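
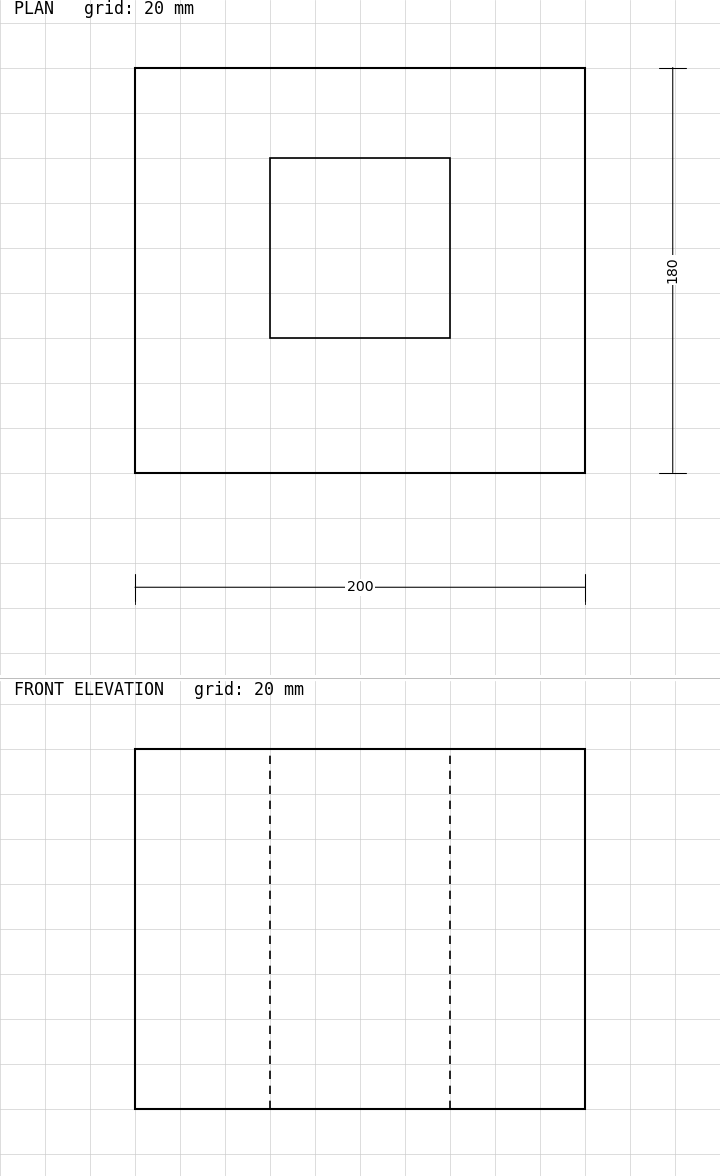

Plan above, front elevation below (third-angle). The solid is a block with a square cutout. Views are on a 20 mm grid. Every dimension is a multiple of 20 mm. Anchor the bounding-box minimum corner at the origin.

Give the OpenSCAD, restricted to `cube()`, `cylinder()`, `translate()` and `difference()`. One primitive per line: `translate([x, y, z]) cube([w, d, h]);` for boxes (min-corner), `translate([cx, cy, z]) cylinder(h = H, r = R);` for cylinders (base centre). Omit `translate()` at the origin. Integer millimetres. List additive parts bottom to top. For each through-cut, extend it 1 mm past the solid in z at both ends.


difference() {
  cube([200, 180, 160]);
  translate([60, 60, -1]) cube([80, 80, 162]);
}


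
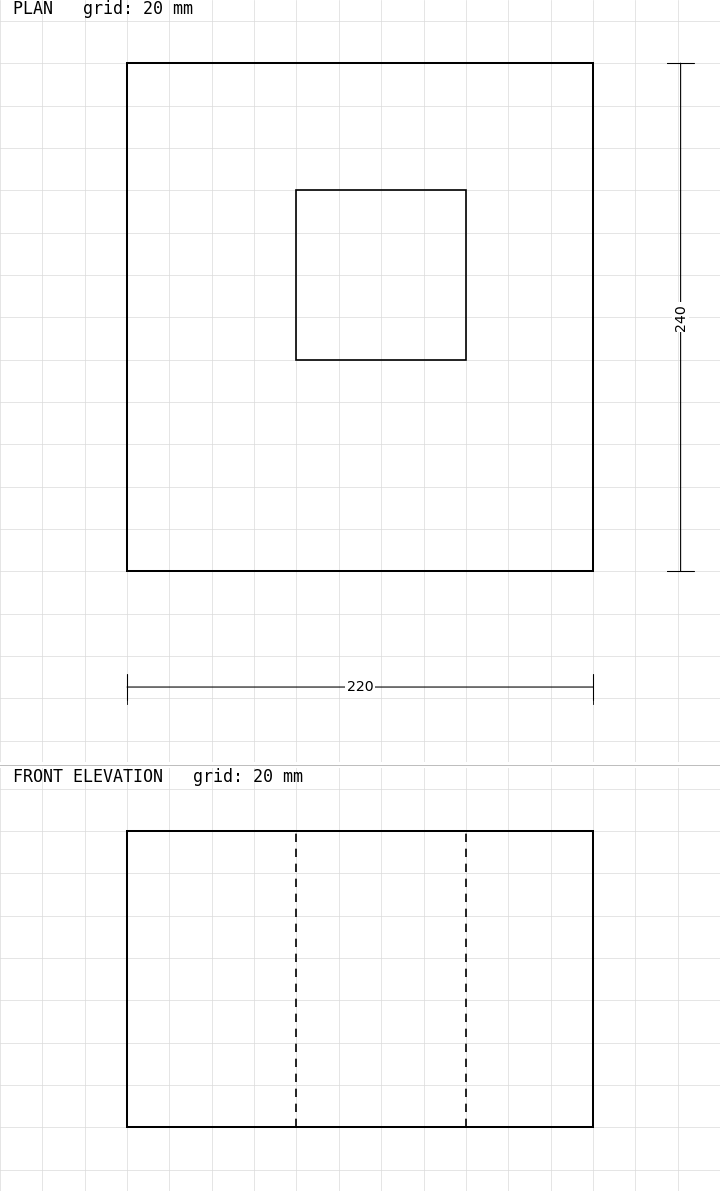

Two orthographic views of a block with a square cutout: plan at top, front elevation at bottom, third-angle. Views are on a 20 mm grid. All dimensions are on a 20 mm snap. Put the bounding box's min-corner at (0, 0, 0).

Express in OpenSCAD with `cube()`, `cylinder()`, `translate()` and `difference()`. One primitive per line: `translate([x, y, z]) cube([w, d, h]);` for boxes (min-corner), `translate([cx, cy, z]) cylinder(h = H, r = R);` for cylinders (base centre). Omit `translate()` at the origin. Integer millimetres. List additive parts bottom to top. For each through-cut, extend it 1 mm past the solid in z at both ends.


difference() {
  cube([220, 240, 140]);
  translate([80, 100, -1]) cube([80, 80, 142]);
}


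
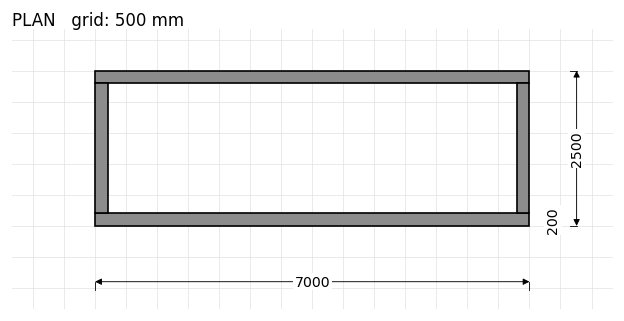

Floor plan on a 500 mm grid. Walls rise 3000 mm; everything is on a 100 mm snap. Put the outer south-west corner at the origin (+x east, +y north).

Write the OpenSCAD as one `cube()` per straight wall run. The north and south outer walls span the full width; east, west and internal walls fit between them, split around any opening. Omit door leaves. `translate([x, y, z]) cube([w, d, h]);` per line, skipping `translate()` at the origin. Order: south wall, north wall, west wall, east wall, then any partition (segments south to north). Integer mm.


cube([7000, 200, 3000]);
translate([0, 2300, 0]) cube([7000, 200, 3000]);
translate([0, 200, 0]) cube([200, 2100, 3000]);
translate([6800, 200, 0]) cube([200, 2100, 3000]);


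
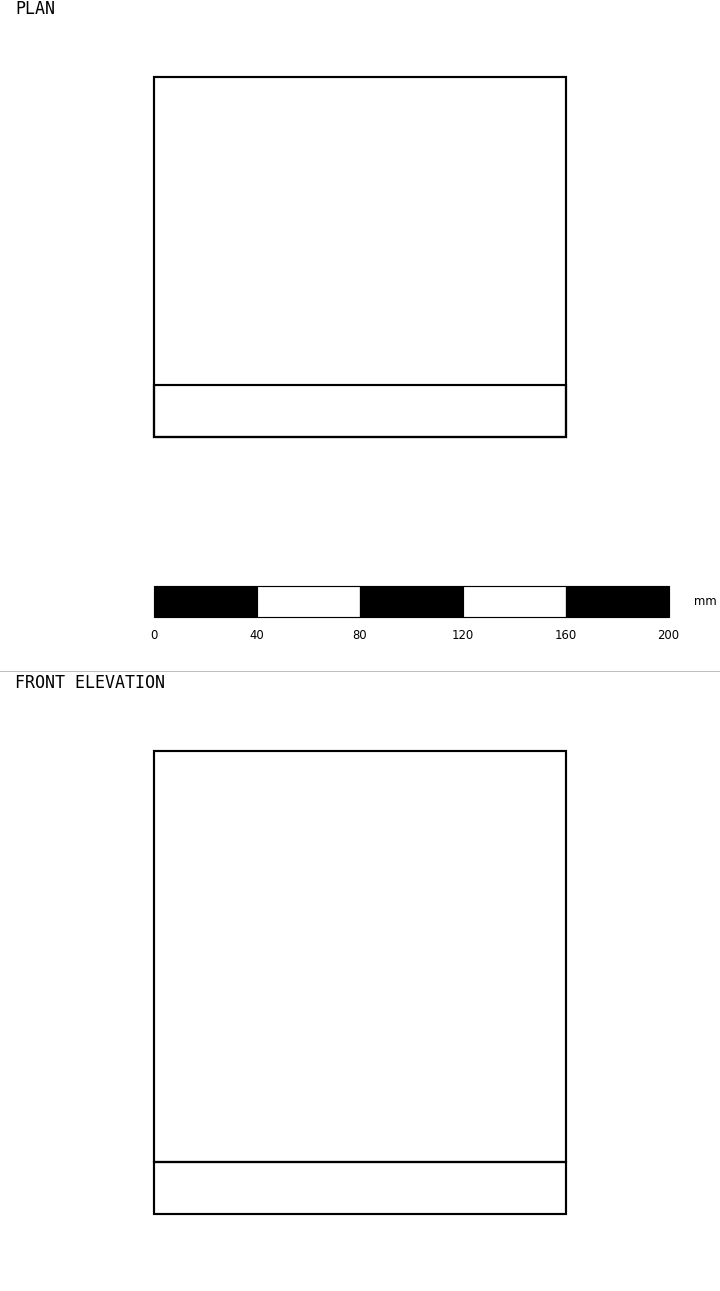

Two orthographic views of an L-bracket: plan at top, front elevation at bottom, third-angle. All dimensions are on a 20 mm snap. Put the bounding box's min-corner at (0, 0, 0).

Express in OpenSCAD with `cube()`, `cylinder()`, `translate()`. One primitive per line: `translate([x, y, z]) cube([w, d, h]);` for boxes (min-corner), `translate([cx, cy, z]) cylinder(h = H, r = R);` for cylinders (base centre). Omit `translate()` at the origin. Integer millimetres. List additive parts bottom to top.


cube([160, 140, 20]);
translate([0, 0, 20]) cube([160, 20, 160]);


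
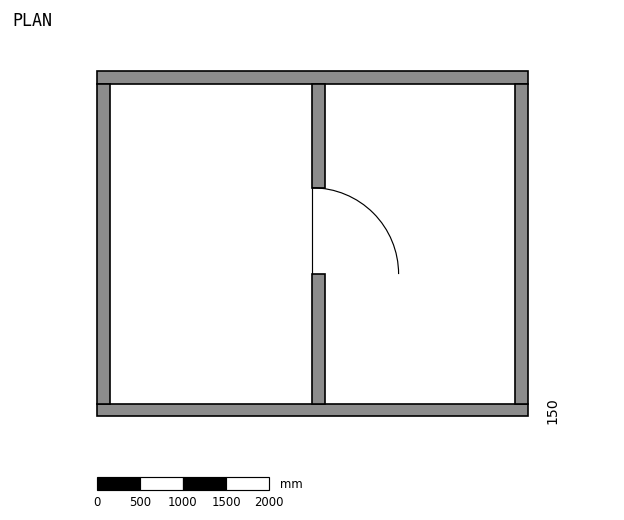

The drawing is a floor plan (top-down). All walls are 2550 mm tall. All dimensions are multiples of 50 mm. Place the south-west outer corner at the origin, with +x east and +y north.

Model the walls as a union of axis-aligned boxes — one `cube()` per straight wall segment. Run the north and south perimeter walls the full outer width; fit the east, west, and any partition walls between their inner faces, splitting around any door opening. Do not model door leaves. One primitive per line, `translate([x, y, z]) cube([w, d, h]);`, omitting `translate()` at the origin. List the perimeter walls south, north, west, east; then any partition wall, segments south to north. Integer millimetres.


cube([5000, 150, 2550]);
translate([0, 3850, 0]) cube([5000, 150, 2550]);
translate([0, 150, 0]) cube([150, 3700, 2550]);
translate([4850, 150, 0]) cube([150, 3700, 2550]);
translate([2500, 150, 0]) cube([150, 1500, 2550]);
translate([2500, 2650, 0]) cube([150, 1200, 2550]);


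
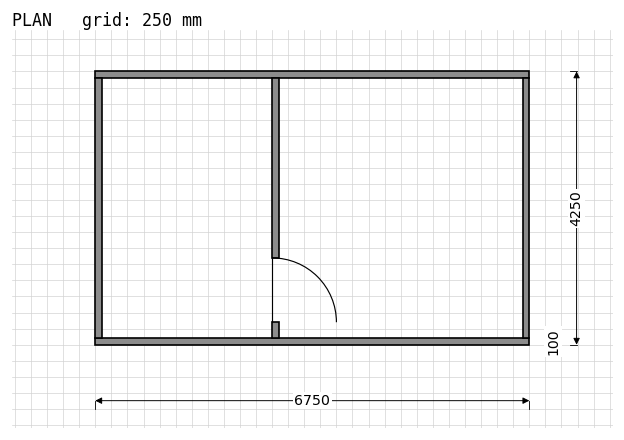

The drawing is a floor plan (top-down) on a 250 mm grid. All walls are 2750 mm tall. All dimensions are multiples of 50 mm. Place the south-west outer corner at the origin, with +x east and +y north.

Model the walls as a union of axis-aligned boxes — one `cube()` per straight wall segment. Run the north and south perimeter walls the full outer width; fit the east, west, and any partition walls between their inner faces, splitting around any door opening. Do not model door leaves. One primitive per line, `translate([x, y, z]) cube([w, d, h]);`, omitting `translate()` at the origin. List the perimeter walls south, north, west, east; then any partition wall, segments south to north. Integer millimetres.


cube([6750, 100, 2750]);
translate([0, 4150, 0]) cube([6750, 100, 2750]);
translate([0, 100, 0]) cube([100, 4050, 2750]);
translate([6650, 100, 0]) cube([100, 4050, 2750]);
translate([2750, 100, 0]) cube([100, 250, 2750]);
translate([2750, 1350, 0]) cube([100, 2800, 2750]);


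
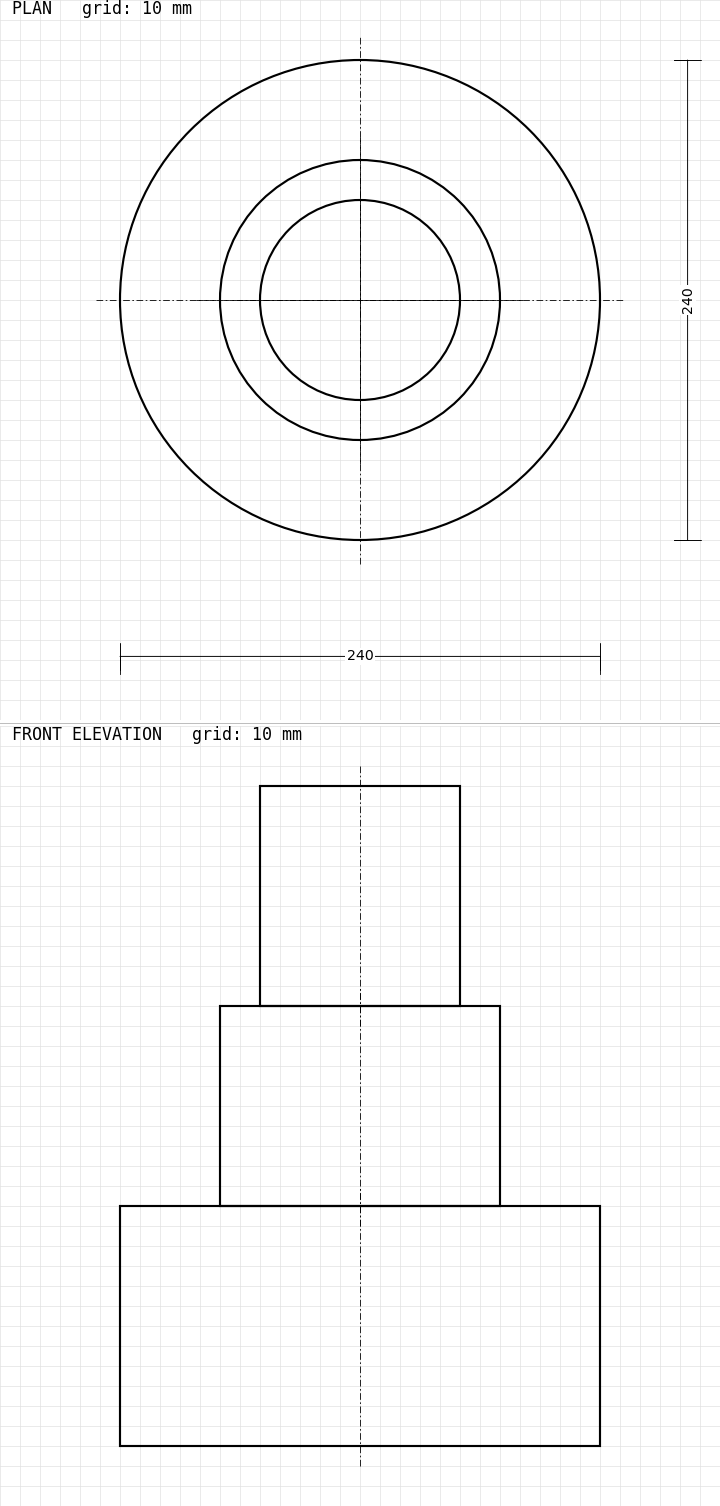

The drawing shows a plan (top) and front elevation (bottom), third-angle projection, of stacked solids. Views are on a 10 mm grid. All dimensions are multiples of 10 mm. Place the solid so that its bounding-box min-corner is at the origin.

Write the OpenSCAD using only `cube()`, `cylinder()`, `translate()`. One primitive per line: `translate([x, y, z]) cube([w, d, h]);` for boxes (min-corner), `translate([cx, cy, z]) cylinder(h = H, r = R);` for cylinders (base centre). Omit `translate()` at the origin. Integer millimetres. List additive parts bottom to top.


translate([120, 120, 0]) cylinder(h = 120, r = 120);
translate([120, 120, 120]) cylinder(h = 100, r = 70);
translate([120, 120, 220]) cylinder(h = 110, r = 50);


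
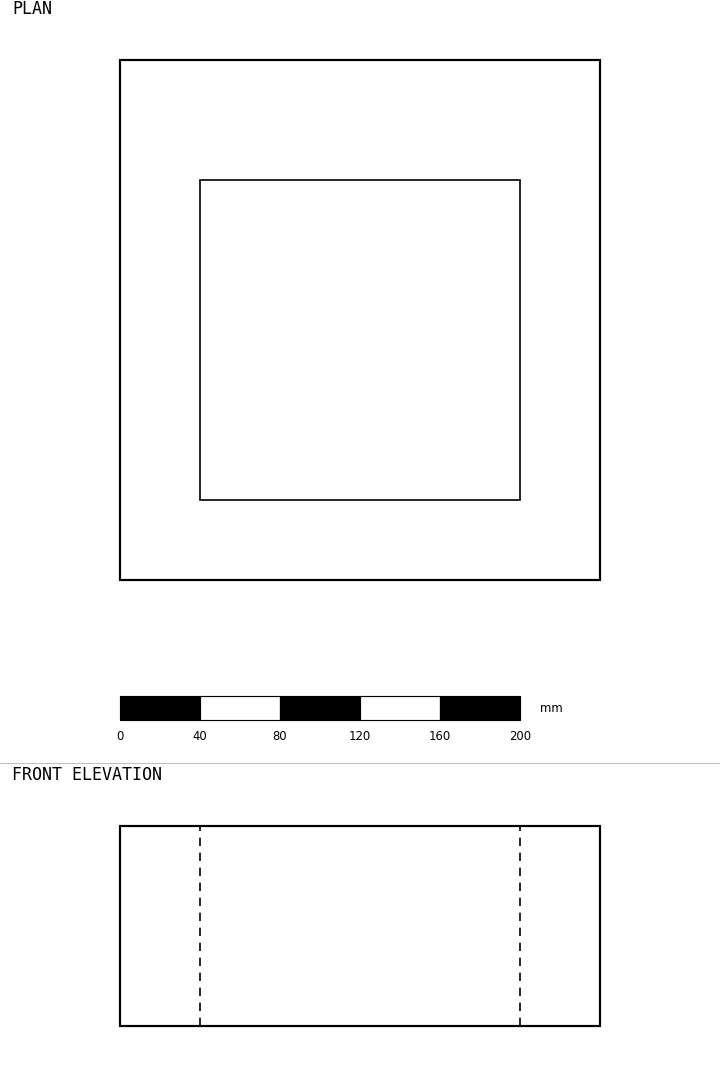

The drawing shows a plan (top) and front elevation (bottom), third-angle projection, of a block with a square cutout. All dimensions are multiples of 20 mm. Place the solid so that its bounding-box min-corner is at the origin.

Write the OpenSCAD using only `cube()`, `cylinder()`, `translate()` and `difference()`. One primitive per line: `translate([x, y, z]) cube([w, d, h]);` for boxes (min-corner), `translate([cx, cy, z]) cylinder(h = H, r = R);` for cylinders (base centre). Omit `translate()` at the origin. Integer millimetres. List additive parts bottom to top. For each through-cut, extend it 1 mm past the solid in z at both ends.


difference() {
  cube([240, 260, 100]);
  translate([40, 40, -1]) cube([160, 160, 102]);
}


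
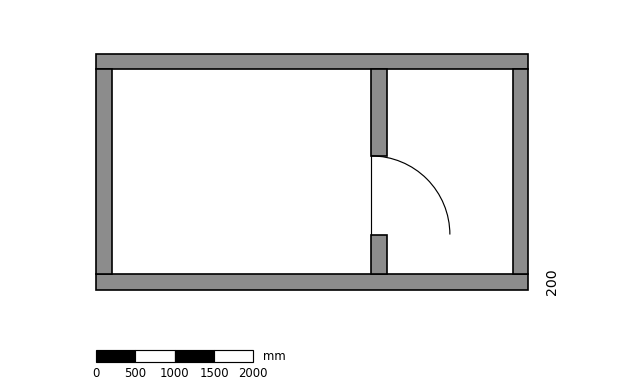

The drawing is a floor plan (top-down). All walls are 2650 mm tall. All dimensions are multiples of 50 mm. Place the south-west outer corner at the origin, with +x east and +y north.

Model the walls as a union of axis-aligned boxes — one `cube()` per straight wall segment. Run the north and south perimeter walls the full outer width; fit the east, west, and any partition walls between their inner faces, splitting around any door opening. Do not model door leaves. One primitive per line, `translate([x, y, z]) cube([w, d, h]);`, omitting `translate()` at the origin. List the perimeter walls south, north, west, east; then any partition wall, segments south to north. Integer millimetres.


cube([5500, 200, 2650]);
translate([0, 2800, 0]) cube([5500, 200, 2650]);
translate([0, 200, 0]) cube([200, 2600, 2650]);
translate([5300, 200, 0]) cube([200, 2600, 2650]);
translate([3500, 200, 0]) cube([200, 500, 2650]);
translate([3500, 1700, 0]) cube([200, 1100, 2650]);


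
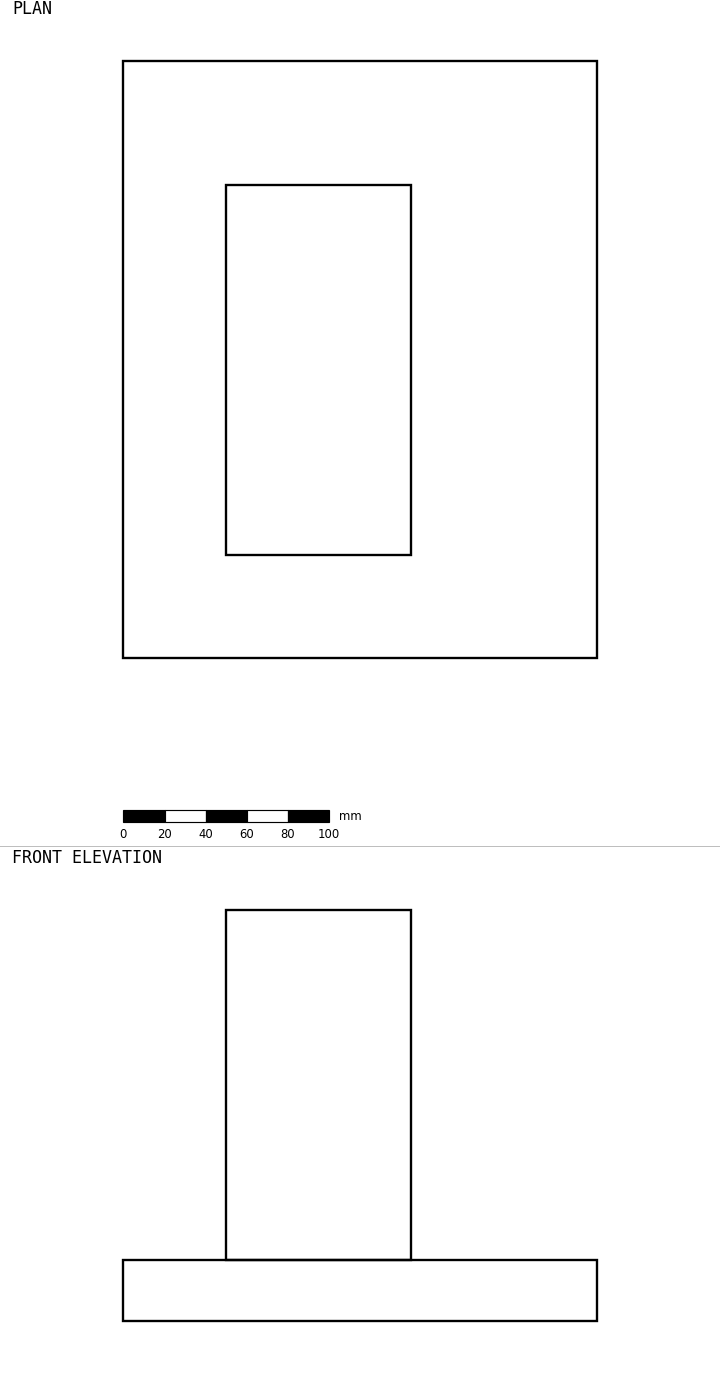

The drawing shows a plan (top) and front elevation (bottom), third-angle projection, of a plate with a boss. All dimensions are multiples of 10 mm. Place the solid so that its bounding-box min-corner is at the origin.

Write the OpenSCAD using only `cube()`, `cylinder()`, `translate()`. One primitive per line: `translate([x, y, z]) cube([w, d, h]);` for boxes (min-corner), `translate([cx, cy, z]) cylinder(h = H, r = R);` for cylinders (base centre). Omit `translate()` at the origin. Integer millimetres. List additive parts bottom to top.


cube([230, 290, 30]);
translate([50, 50, 30]) cube([90, 180, 170]);


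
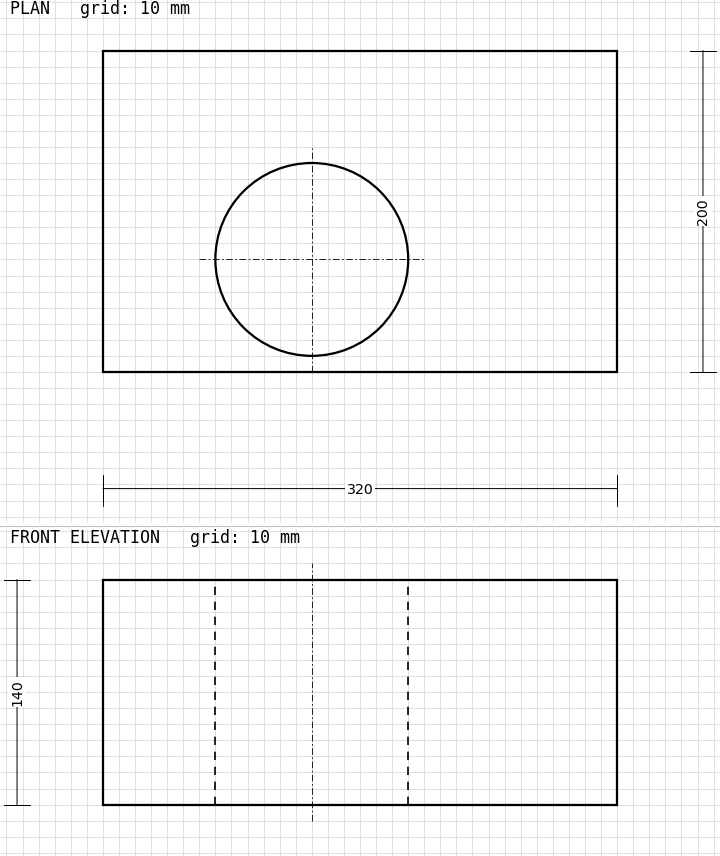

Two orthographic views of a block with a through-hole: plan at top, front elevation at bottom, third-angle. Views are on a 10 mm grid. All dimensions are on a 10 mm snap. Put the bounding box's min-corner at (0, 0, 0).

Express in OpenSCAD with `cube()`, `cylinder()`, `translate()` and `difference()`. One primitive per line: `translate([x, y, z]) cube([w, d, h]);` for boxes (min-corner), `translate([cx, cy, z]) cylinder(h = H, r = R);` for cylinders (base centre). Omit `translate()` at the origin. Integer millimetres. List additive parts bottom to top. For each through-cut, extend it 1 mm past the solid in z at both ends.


difference() {
  cube([320, 200, 140]);
  translate([130, 70, -1]) cylinder(h = 142, r = 60);
}


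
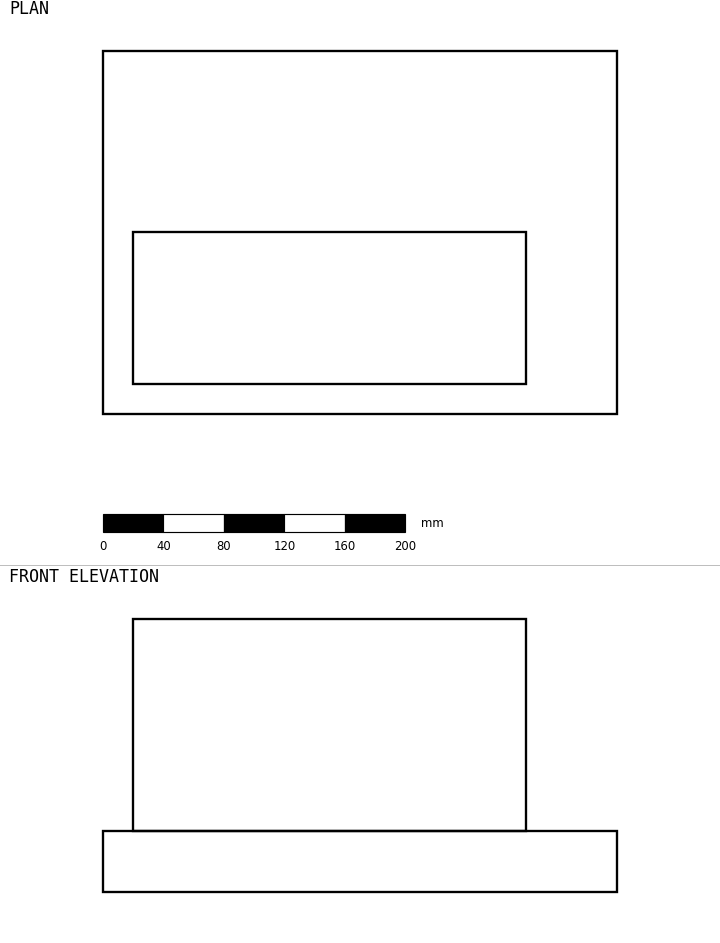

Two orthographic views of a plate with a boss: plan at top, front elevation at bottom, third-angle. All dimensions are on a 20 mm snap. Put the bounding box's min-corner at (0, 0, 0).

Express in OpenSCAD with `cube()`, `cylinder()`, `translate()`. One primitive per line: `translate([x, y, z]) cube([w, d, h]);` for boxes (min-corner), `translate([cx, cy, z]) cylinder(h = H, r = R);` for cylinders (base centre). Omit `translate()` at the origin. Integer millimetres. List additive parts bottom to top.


cube([340, 240, 40]);
translate([20, 20, 40]) cube([260, 100, 140]);


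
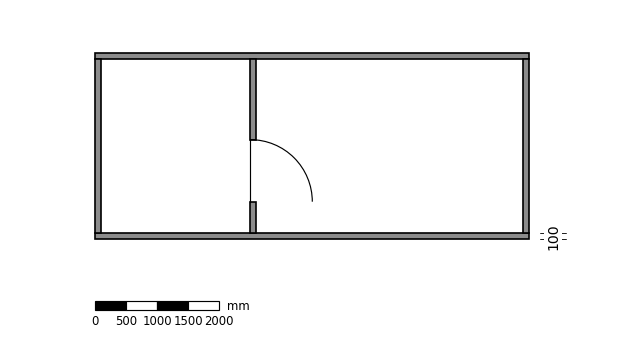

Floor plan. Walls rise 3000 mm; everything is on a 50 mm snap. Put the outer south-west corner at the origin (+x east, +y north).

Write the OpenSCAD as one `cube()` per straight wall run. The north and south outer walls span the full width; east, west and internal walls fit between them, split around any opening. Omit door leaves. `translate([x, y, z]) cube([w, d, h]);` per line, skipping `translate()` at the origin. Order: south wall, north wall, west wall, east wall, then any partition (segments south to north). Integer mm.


cube([7000, 100, 3000]);
translate([0, 2900, 0]) cube([7000, 100, 3000]);
translate([0, 100, 0]) cube([100, 2800, 3000]);
translate([6900, 100, 0]) cube([100, 2800, 3000]);
translate([2500, 100, 0]) cube([100, 500, 3000]);
translate([2500, 1600, 0]) cube([100, 1300, 3000]);


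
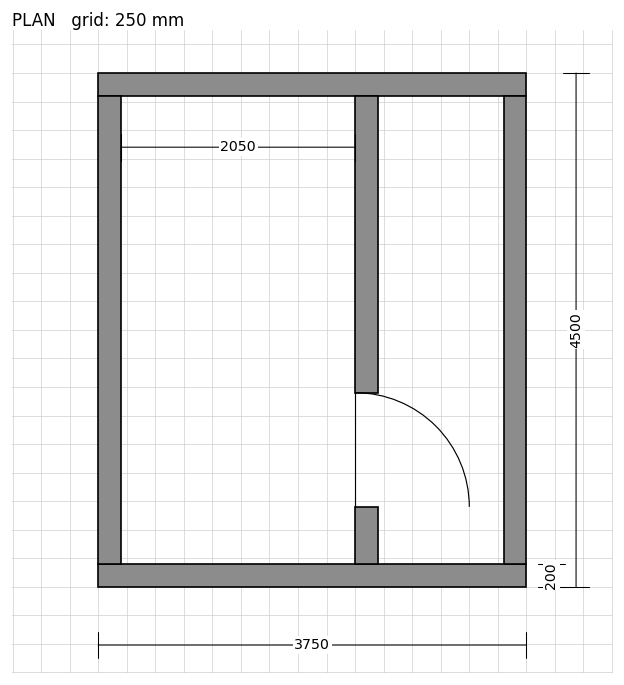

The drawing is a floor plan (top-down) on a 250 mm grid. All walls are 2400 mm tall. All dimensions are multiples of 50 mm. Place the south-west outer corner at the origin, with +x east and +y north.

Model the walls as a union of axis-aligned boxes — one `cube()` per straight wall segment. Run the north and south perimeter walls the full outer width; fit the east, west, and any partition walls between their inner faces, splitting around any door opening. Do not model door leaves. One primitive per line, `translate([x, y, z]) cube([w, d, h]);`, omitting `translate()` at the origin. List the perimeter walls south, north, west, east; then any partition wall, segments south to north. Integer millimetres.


cube([3750, 200, 2400]);
translate([0, 4300, 0]) cube([3750, 200, 2400]);
translate([0, 200, 0]) cube([200, 4100, 2400]);
translate([3550, 200, 0]) cube([200, 4100, 2400]);
translate([2250, 200, 0]) cube([200, 500, 2400]);
translate([2250, 1700, 0]) cube([200, 2600, 2400]);


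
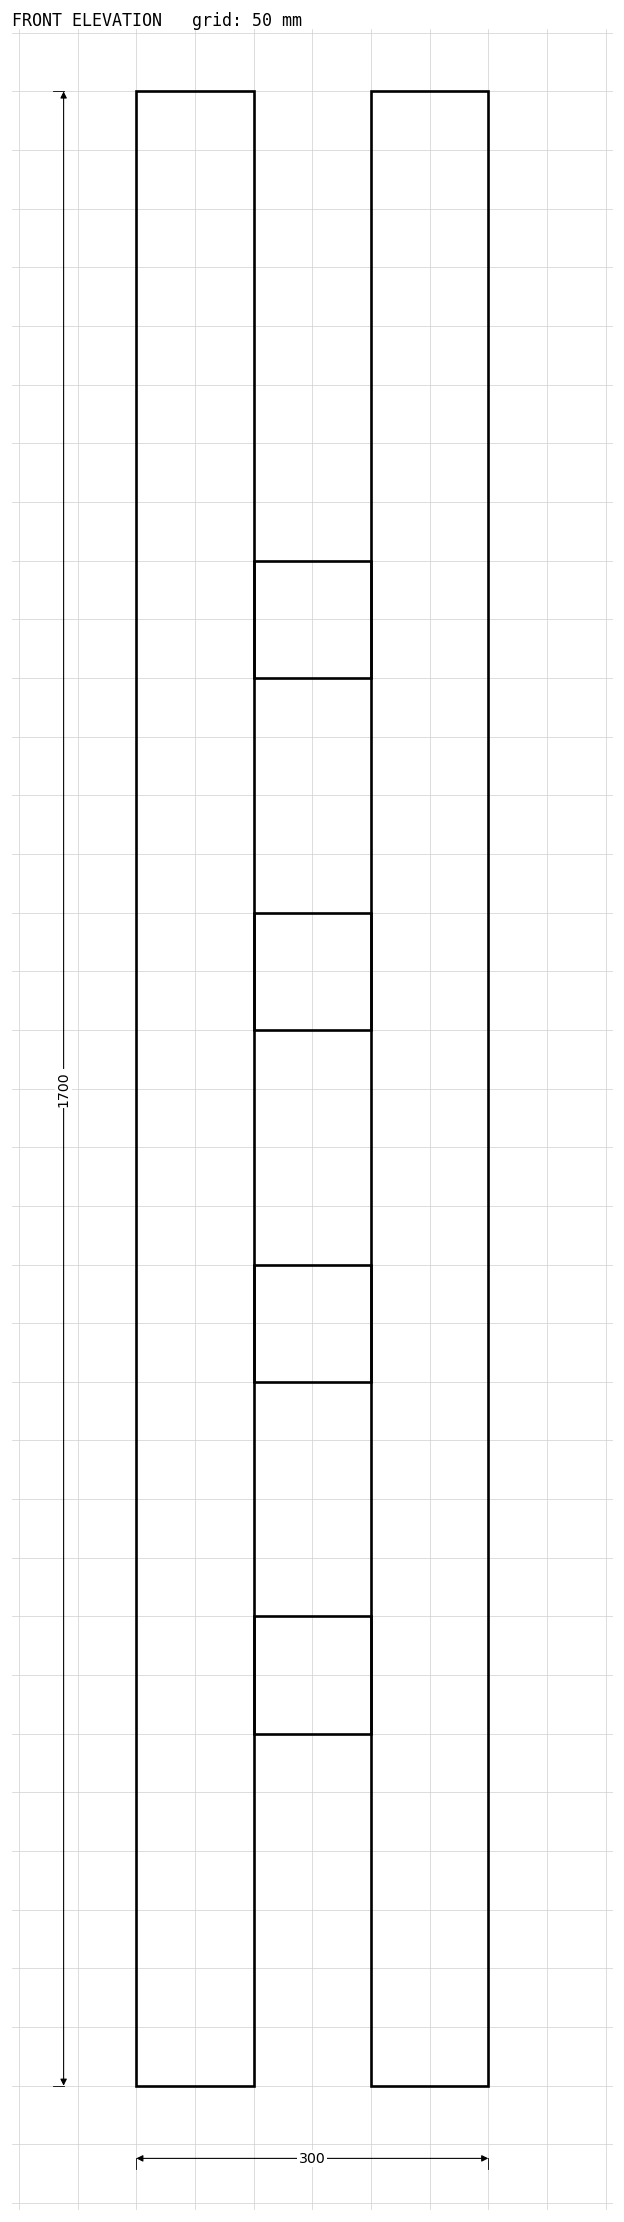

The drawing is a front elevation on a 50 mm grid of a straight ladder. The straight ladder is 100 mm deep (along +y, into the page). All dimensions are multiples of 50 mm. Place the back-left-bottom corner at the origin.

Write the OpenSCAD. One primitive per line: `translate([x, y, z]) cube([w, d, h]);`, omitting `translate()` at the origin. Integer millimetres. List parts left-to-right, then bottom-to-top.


cube([100, 100, 1700]);
translate([100, 0, 300]) cube([100, 100, 100]);
translate([100, 0, 600]) cube([100, 100, 100]);
translate([100, 0, 900]) cube([100, 100, 100]);
translate([100, 0, 1200]) cube([100, 100, 100]);
translate([200, 0, 0]) cube([100, 100, 1700]);


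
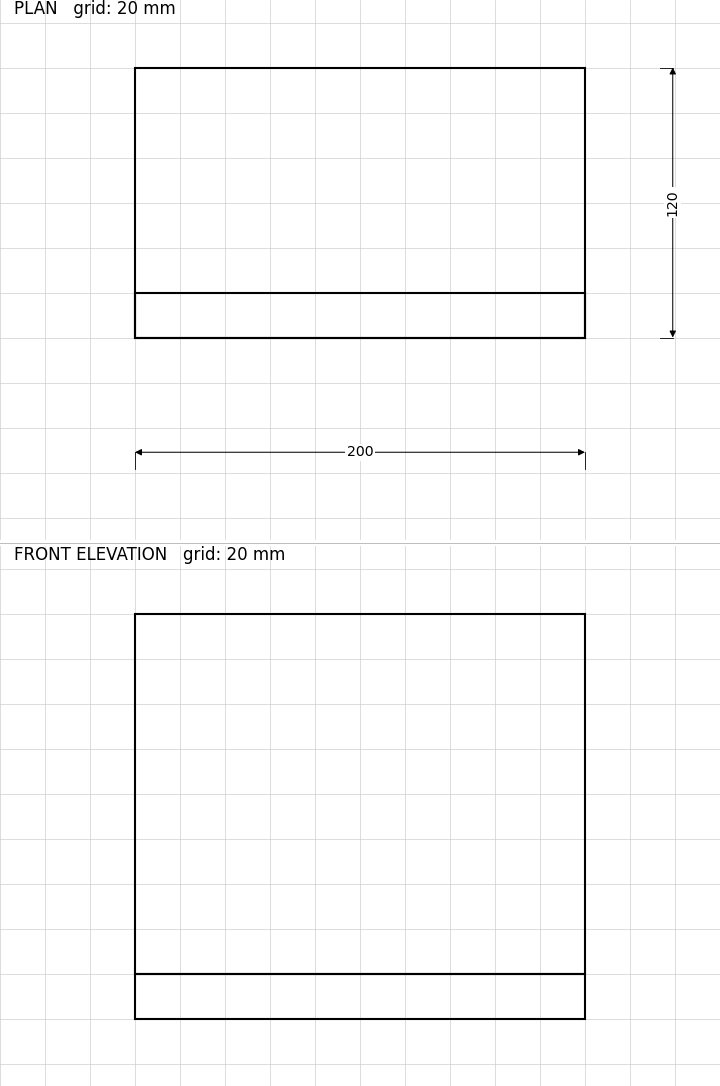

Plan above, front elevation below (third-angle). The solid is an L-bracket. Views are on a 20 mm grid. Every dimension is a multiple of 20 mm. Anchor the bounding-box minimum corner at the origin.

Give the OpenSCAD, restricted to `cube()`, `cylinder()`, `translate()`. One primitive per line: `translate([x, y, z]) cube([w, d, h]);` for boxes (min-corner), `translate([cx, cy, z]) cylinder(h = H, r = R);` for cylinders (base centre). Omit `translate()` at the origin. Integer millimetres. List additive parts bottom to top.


cube([200, 120, 20]);
translate([0, 0, 20]) cube([200, 20, 160]);


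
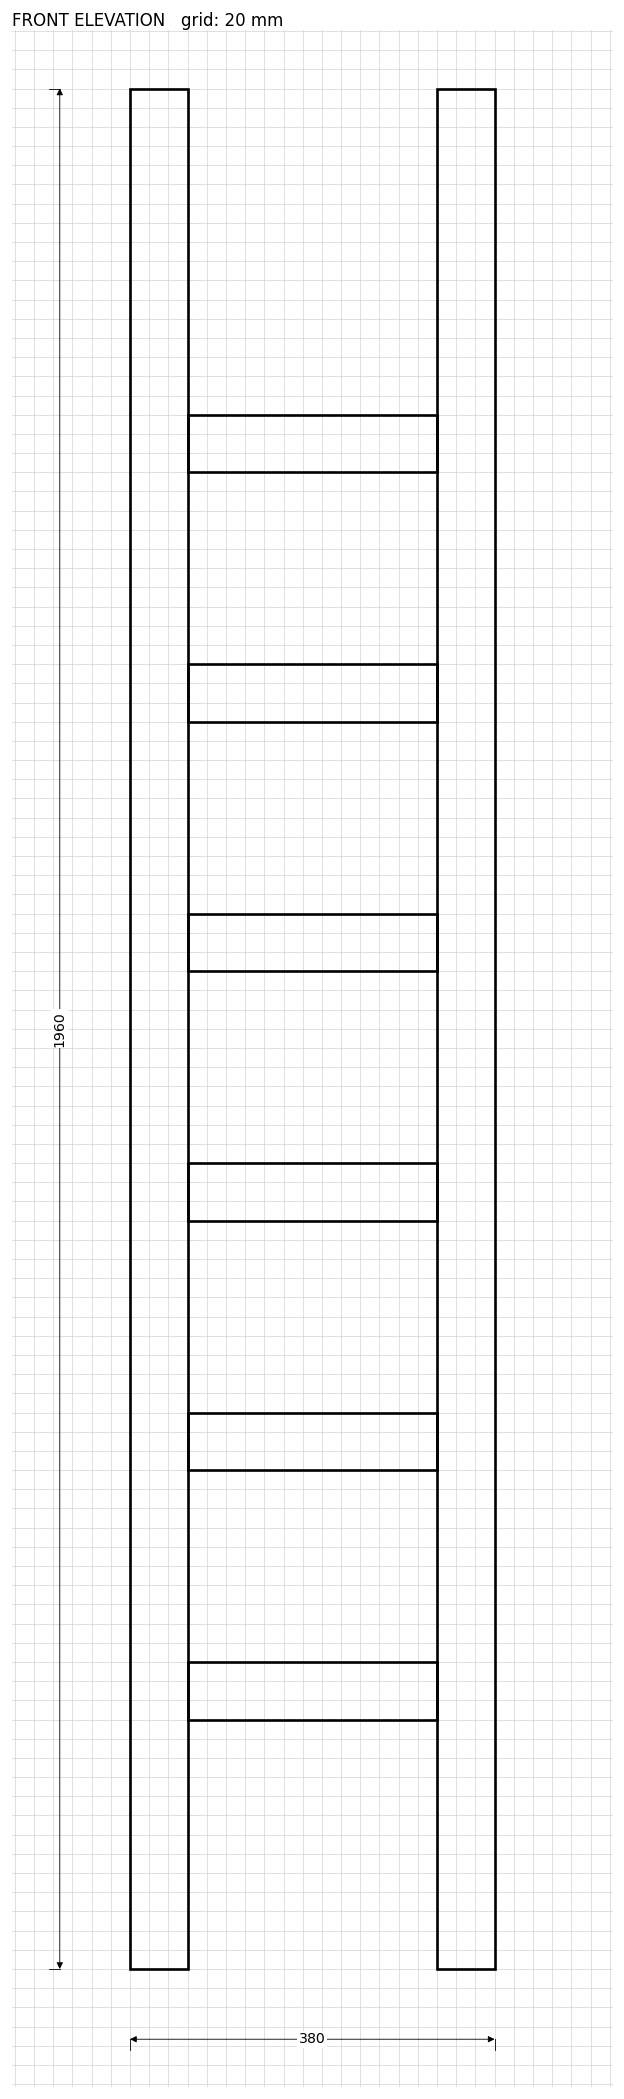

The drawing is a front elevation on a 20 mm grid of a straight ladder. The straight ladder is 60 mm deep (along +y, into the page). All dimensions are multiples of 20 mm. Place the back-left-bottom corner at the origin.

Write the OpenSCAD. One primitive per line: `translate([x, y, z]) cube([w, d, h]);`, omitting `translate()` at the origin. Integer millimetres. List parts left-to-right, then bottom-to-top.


cube([60, 60, 1960]);
translate([60, 0, 260]) cube([260, 60, 60]);
translate([60, 0, 520]) cube([260, 60, 60]);
translate([60, 0, 780]) cube([260, 60, 60]);
translate([60, 0, 1040]) cube([260, 60, 60]);
translate([60, 0, 1300]) cube([260, 60, 60]);
translate([60, 0, 1560]) cube([260, 60, 60]);
translate([320, 0, 0]) cube([60, 60, 1960]);


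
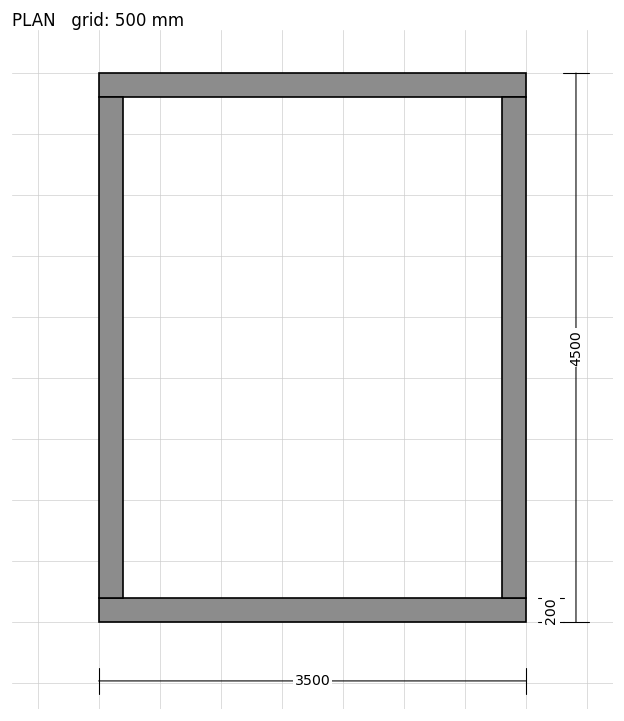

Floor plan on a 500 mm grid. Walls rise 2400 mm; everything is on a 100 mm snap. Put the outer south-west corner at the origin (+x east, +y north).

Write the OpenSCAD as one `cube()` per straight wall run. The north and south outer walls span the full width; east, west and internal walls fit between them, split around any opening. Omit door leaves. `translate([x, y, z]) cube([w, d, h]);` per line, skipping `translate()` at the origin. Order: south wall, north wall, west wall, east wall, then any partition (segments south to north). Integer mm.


cube([3500, 200, 2400]);
translate([0, 4300, 0]) cube([3500, 200, 2400]);
translate([0, 200, 0]) cube([200, 4100, 2400]);
translate([3300, 200, 0]) cube([200, 4100, 2400]);


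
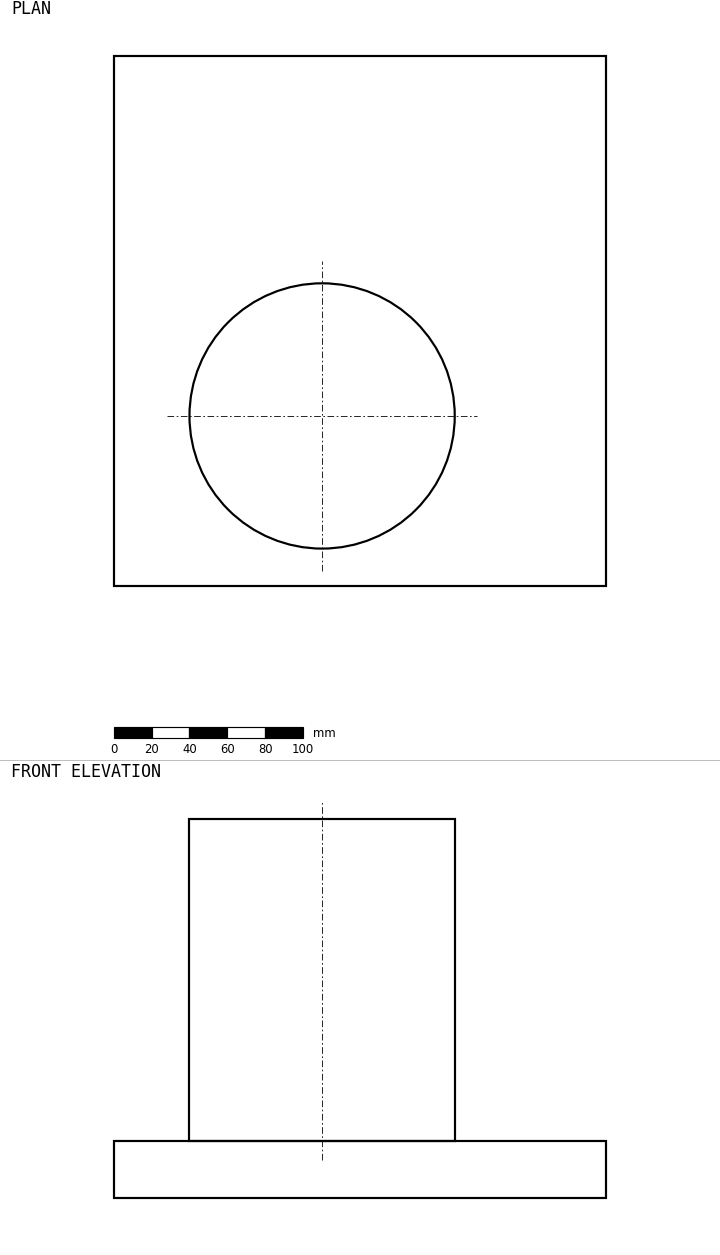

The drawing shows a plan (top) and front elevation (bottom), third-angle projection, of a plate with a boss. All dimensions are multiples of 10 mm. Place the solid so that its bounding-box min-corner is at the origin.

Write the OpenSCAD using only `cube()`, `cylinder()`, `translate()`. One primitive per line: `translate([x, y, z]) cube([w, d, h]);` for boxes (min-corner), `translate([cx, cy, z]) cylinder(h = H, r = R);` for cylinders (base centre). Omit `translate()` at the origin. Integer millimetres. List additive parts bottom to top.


cube([260, 280, 30]);
translate([110, 90, 30]) cylinder(h = 170, r = 70);


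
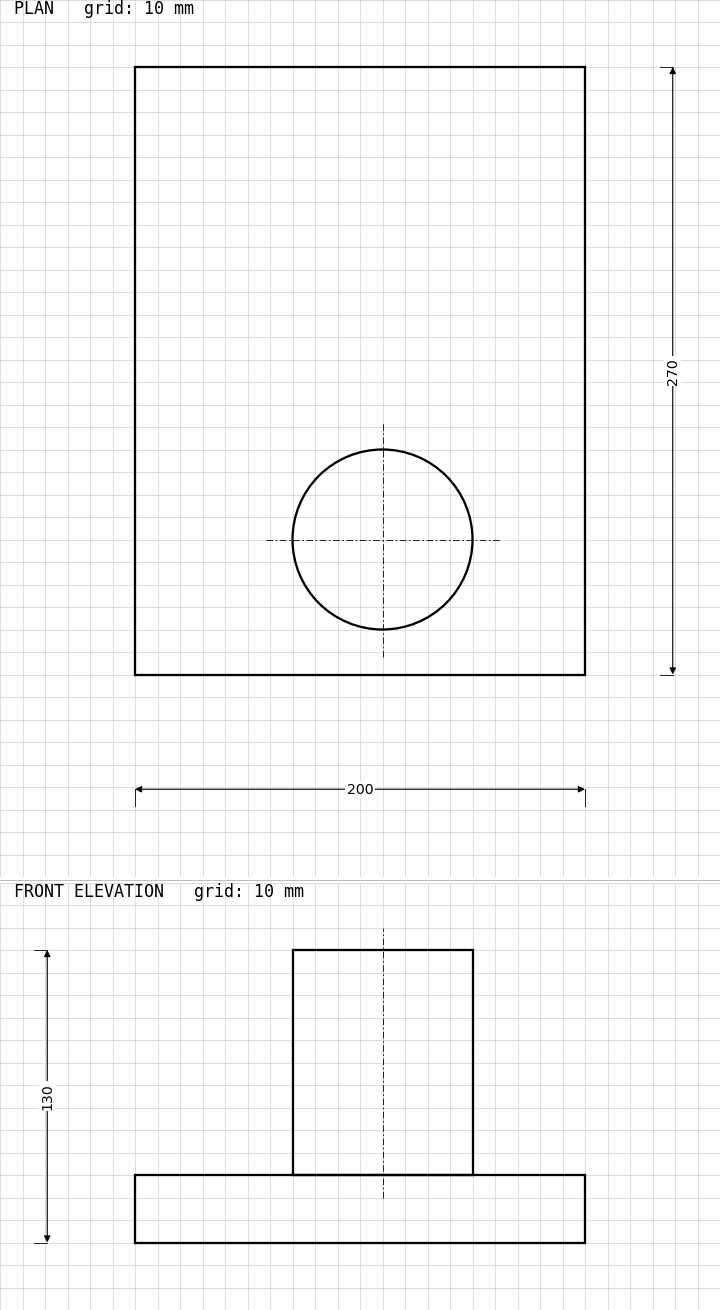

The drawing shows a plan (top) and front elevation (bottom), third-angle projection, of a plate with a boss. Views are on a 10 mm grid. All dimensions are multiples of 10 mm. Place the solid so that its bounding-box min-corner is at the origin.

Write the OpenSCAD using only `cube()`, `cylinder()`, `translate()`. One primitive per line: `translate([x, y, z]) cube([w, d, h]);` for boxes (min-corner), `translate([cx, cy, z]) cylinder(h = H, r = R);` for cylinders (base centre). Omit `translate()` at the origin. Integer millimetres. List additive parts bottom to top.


cube([200, 270, 30]);
translate([110, 60, 30]) cylinder(h = 100, r = 40);


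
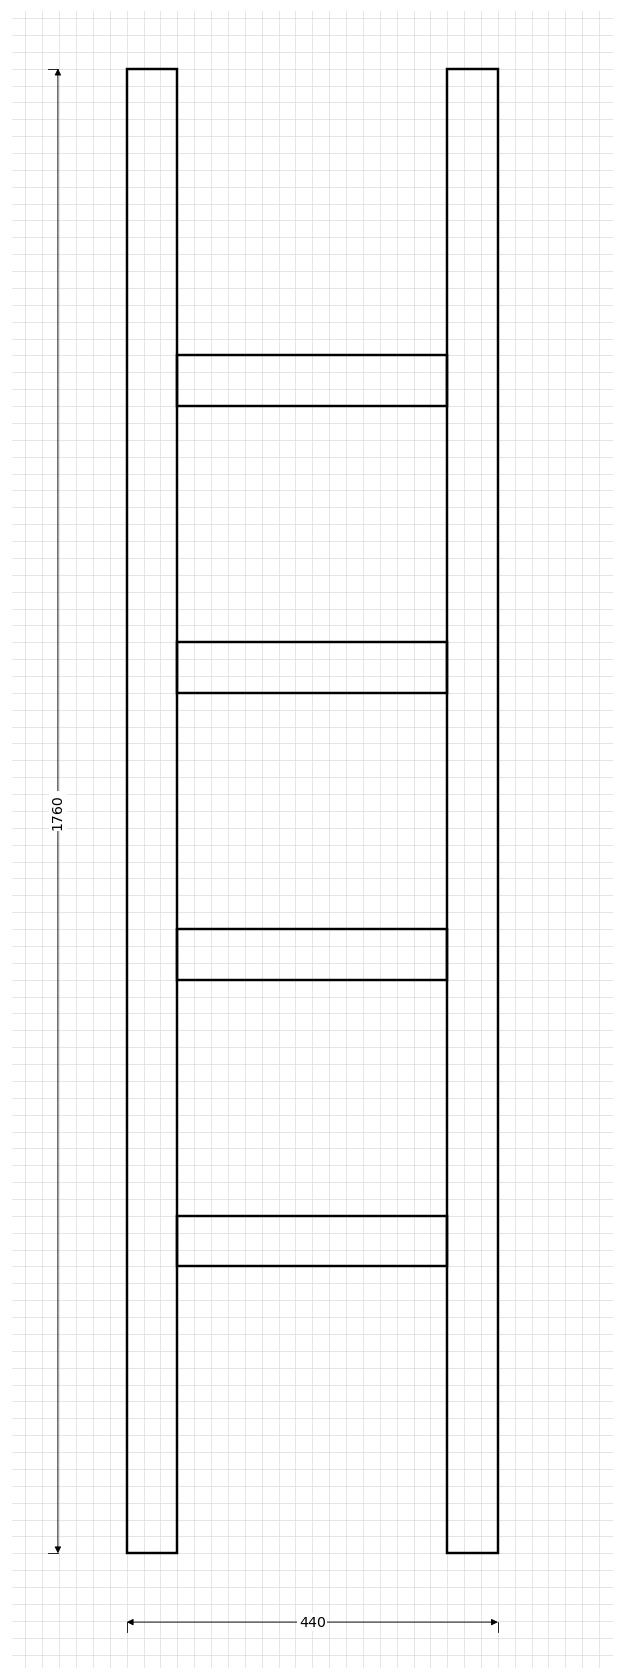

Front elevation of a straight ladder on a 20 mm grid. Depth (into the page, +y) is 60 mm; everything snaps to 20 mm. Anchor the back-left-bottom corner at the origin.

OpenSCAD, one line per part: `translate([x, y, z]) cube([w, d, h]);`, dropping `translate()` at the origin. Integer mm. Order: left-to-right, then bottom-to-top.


cube([60, 60, 1760]);
translate([60, 0, 340]) cube([320, 60, 60]);
translate([60, 0, 680]) cube([320, 60, 60]);
translate([60, 0, 1020]) cube([320, 60, 60]);
translate([60, 0, 1360]) cube([320, 60, 60]);
translate([380, 0, 0]) cube([60, 60, 1760]);


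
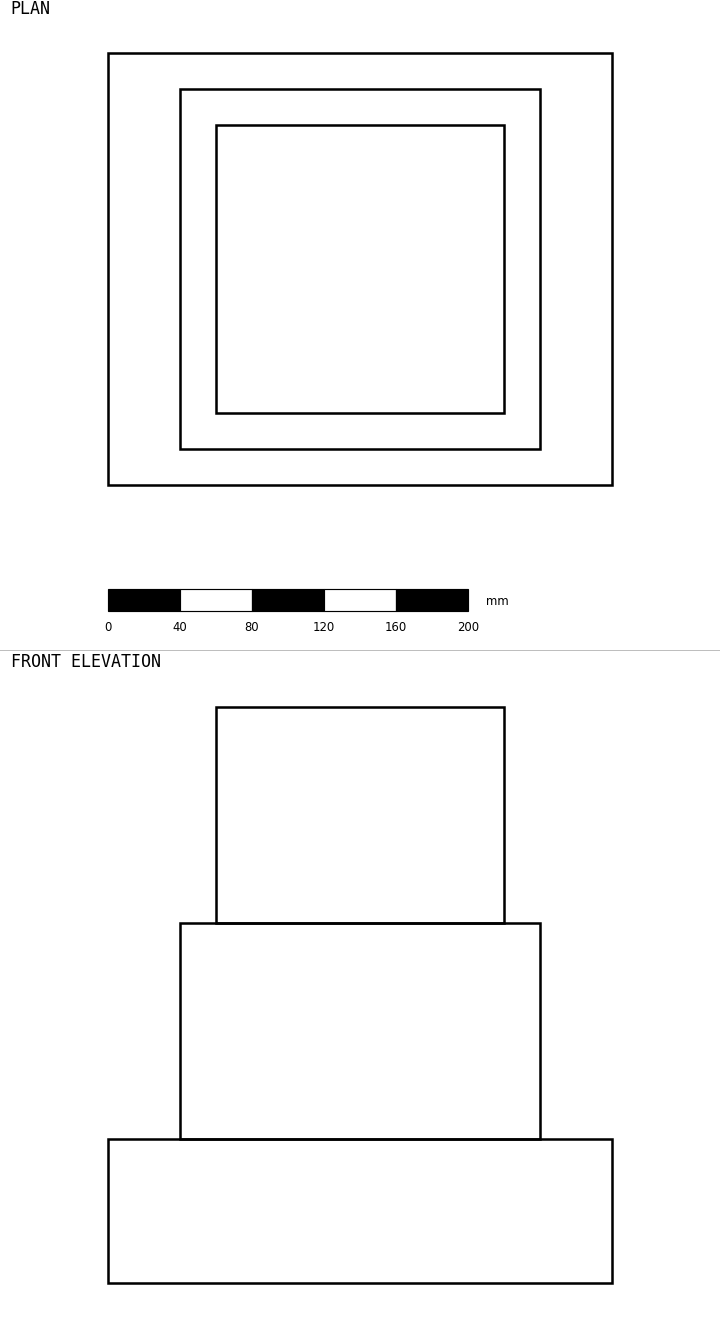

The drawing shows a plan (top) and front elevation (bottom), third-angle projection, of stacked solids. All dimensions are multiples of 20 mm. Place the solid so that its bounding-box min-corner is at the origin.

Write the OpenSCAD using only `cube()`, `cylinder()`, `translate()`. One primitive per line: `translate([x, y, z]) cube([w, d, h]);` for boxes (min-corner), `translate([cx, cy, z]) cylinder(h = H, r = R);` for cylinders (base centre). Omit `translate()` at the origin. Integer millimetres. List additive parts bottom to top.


cube([280, 240, 80]);
translate([40, 20, 80]) cube([200, 200, 120]);
translate([60, 40, 200]) cube([160, 160, 120]);


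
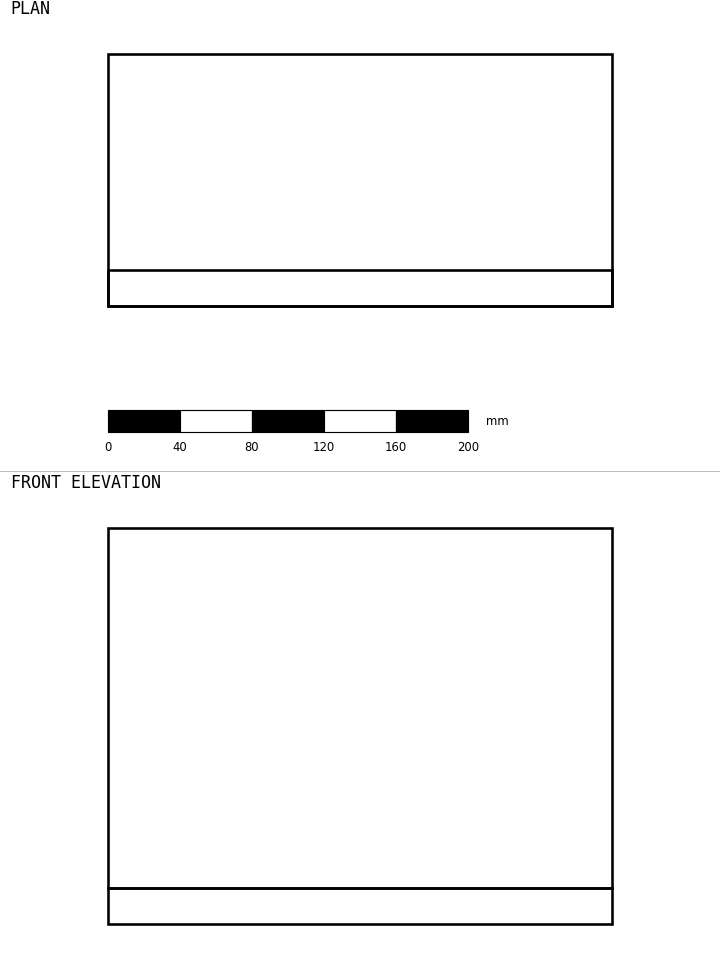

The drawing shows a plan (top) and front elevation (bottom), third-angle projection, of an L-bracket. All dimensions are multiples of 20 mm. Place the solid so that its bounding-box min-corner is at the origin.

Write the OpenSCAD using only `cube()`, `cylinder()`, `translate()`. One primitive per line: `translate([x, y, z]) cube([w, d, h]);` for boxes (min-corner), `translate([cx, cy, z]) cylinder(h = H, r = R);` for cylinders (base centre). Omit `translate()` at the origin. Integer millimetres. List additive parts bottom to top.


cube([280, 140, 20]);
translate([0, 0, 20]) cube([280, 20, 200]);


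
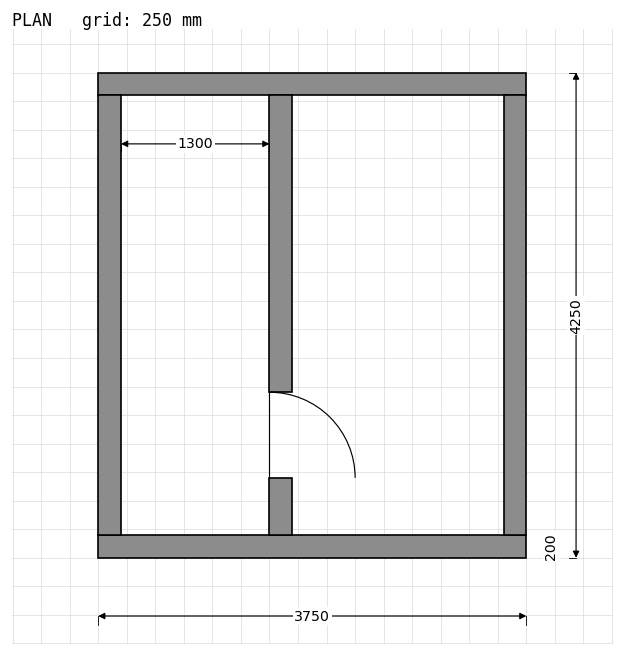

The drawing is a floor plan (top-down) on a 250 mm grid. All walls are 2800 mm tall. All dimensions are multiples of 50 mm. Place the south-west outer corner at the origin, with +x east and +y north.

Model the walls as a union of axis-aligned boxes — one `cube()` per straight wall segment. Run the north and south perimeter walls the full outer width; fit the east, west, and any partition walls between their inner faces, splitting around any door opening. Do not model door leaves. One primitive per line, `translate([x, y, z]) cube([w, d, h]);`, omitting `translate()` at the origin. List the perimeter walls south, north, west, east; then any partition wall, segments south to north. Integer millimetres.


cube([3750, 200, 2800]);
translate([0, 4050, 0]) cube([3750, 200, 2800]);
translate([0, 200, 0]) cube([200, 3850, 2800]);
translate([3550, 200, 0]) cube([200, 3850, 2800]);
translate([1500, 200, 0]) cube([200, 500, 2800]);
translate([1500, 1450, 0]) cube([200, 2600, 2800]);


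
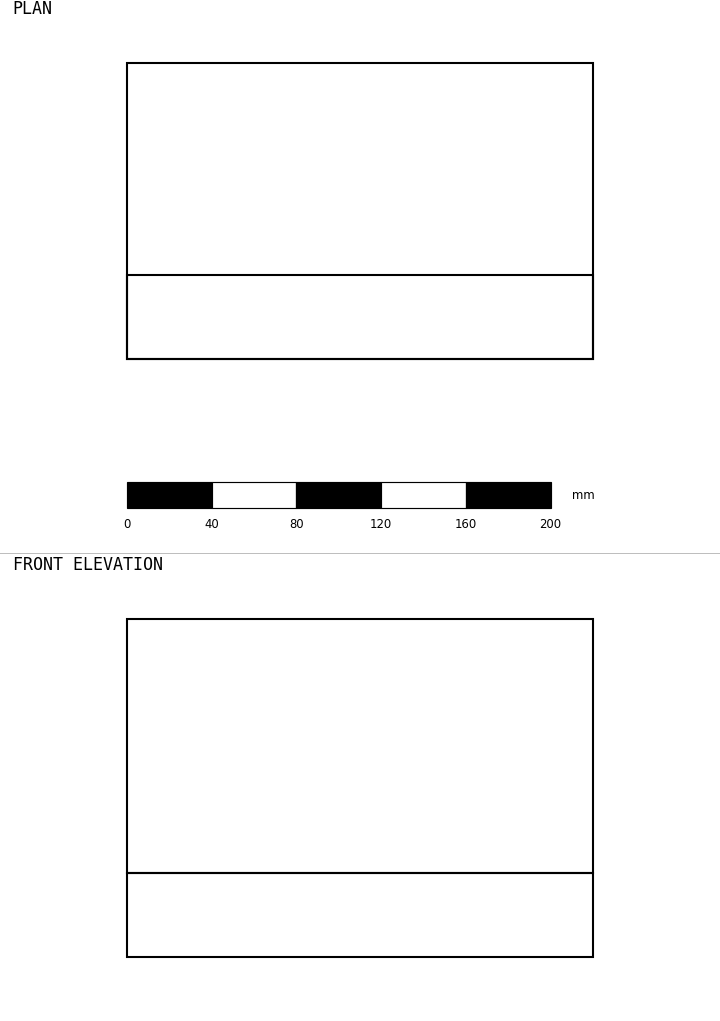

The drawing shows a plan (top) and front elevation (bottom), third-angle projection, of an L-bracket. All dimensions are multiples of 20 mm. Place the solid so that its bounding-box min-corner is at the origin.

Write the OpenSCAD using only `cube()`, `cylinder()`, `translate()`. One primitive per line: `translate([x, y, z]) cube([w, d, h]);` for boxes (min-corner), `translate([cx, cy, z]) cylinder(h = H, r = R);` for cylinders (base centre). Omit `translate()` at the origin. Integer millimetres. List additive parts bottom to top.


cube([220, 140, 40]);
translate([0, 0, 40]) cube([220, 40, 120]);


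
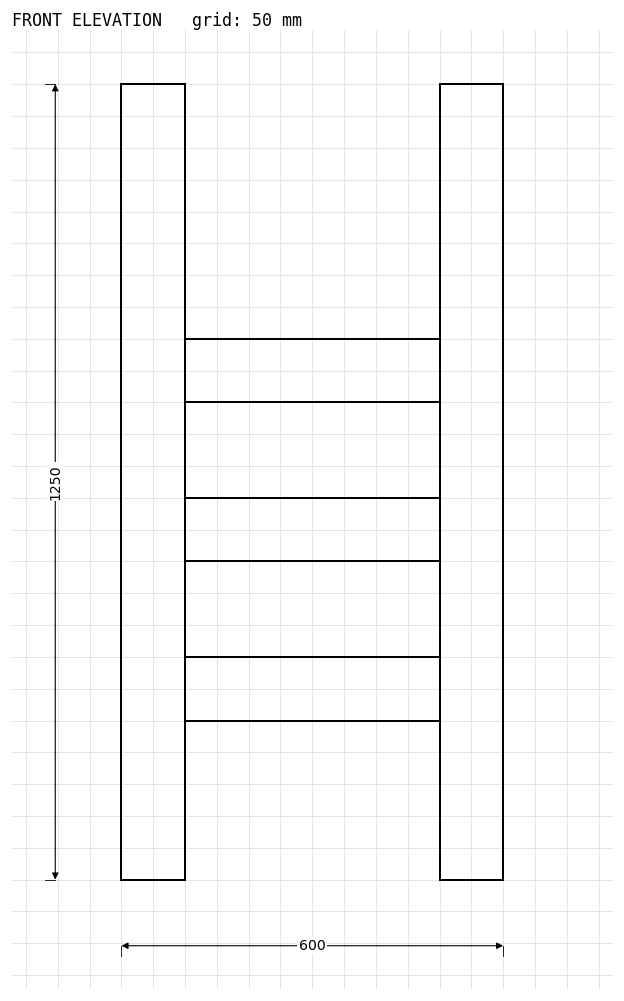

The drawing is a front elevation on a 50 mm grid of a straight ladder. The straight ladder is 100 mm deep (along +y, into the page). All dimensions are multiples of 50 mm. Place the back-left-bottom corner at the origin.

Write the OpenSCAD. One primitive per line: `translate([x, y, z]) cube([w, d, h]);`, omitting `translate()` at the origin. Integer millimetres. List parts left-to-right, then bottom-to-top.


cube([100, 100, 1250]);
translate([100, 0, 250]) cube([400, 100, 100]);
translate([100, 0, 500]) cube([400, 100, 100]);
translate([100, 0, 750]) cube([400, 100, 100]);
translate([500, 0, 0]) cube([100, 100, 1250]);


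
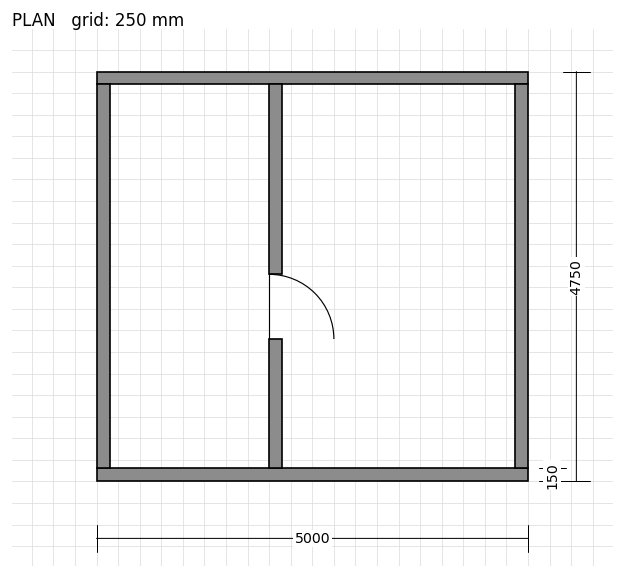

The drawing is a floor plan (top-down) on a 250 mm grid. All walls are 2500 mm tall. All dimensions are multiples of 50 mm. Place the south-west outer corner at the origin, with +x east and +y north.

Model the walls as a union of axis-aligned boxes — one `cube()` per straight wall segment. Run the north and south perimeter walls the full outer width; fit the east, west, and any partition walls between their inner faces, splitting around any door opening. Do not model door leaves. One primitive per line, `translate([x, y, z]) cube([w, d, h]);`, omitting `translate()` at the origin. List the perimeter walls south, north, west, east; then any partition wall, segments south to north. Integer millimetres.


cube([5000, 150, 2500]);
translate([0, 4600, 0]) cube([5000, 150, 2500]);
translate([0, 150, 0]) cube([150, 4450, 2500]);
translate([4850, 150, 0]) cube([150, 4450, 2500]);
translate([2000, 150, 0]) cube([150, 1500, 2500]);
translate([2000, 2400, 0]) cube([150, 2200, 2500]);


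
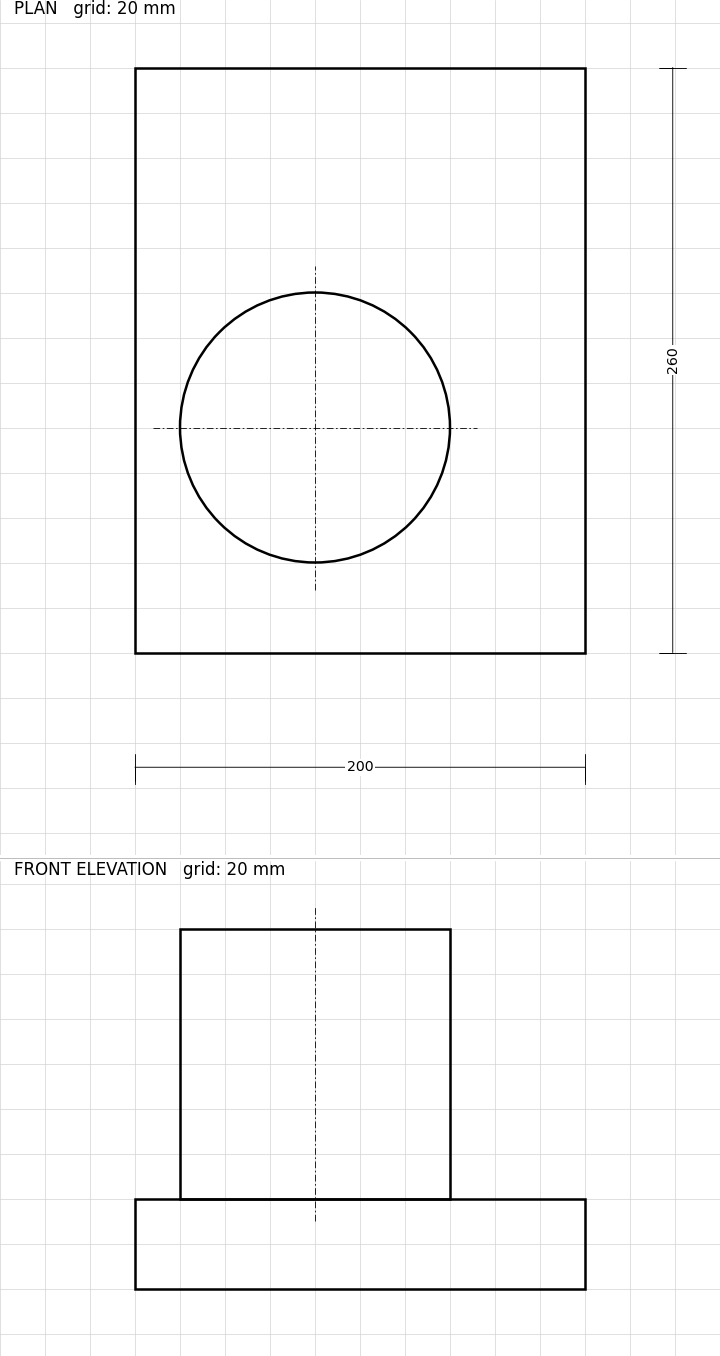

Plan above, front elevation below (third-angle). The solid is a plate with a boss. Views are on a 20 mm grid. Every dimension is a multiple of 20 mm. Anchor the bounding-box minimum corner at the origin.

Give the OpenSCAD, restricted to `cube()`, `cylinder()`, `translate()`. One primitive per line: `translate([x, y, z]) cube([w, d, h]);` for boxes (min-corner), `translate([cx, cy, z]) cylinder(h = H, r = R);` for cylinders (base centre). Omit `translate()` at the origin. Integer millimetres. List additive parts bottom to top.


cube([200, 260, 40]);
translate([80, 100, 40]) cylinder(h = 120, r = 60);


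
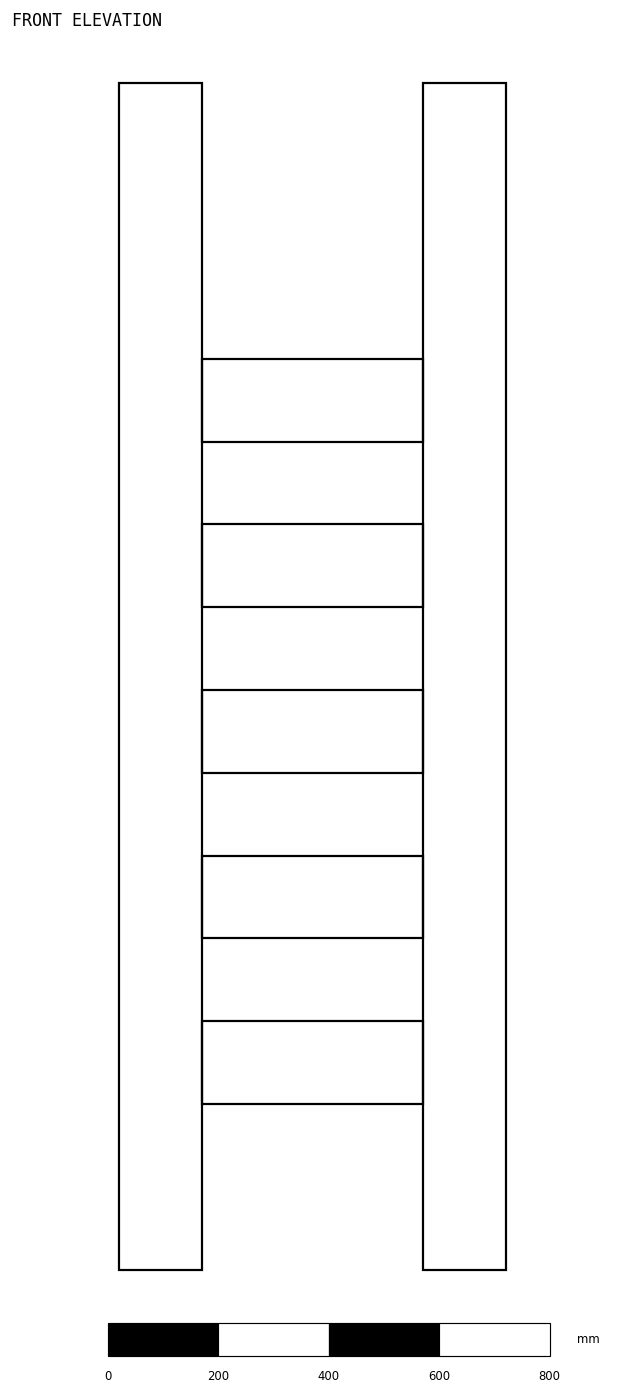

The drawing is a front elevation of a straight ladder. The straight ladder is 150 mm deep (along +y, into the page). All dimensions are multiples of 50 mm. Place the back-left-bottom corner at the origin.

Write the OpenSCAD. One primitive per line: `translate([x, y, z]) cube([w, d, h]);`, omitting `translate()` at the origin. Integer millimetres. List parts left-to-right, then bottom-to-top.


cube([150, 150, 2150]);
translate([150, 0, 300]) cube([400, 150, 150]);
translate([150, 0, 600]) cube([400, 150, 150]);
translate([150, 0, 900]) cube([400, 150, 150]);
translate([150, 0, 1200]) cube([400, 150, 150]);
translate([150, 0, 1500]) cube([400, 150, 150]);
translate([550, 0, 0]) cube([150, 150, 2150]);


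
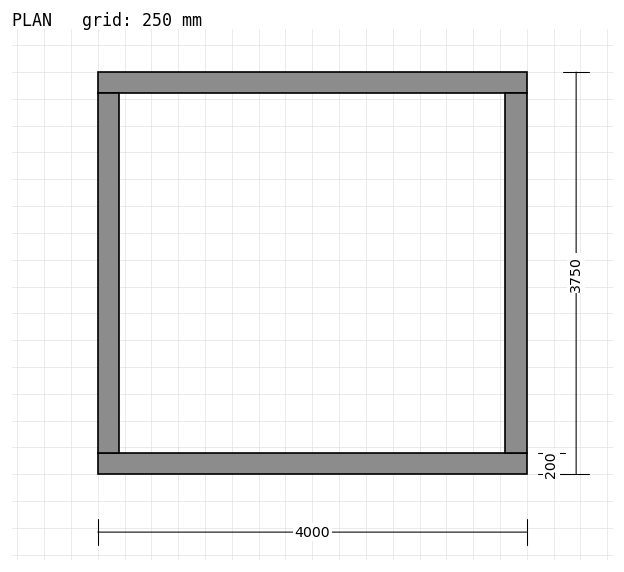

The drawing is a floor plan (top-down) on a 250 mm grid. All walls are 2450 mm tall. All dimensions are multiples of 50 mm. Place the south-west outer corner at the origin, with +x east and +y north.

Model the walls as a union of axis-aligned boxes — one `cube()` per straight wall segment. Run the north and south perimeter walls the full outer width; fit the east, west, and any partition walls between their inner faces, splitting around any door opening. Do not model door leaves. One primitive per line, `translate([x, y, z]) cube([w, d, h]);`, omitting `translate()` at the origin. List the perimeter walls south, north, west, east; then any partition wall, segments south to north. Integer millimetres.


cube([4000, 200, 2450]);
translate([0, 3550, 0]) cube([4000, 200, 2450]);
translate([0, 200, 0]) cube([200, 3350, 2450]);
translate([3800, 200, 0]) cube([200, 3350, 2450]);


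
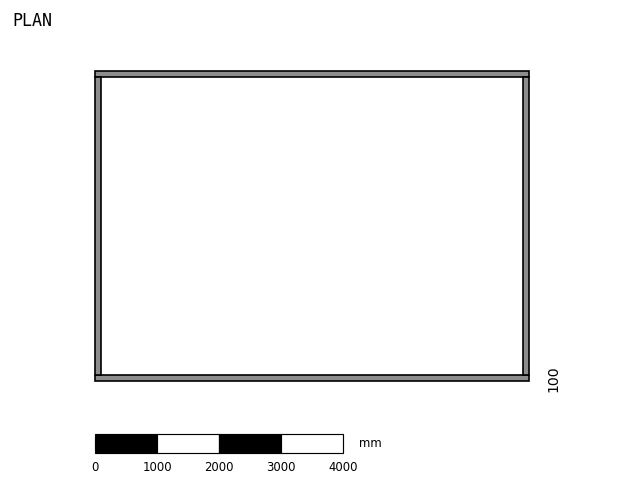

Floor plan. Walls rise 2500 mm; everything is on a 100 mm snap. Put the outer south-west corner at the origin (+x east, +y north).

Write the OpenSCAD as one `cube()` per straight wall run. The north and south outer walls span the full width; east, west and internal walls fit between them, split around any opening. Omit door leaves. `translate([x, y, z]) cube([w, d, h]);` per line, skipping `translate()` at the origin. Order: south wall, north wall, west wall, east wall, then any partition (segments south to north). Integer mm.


cube([7000, 100, 2500]);
translate([0, 4900, 0]) cube([7000, 100, 2500]);
translate([0, 100, 0]) cube([100, 4800, 2500]);
translate([6900, 100, 0]) cube([100, 4800, 2500]);


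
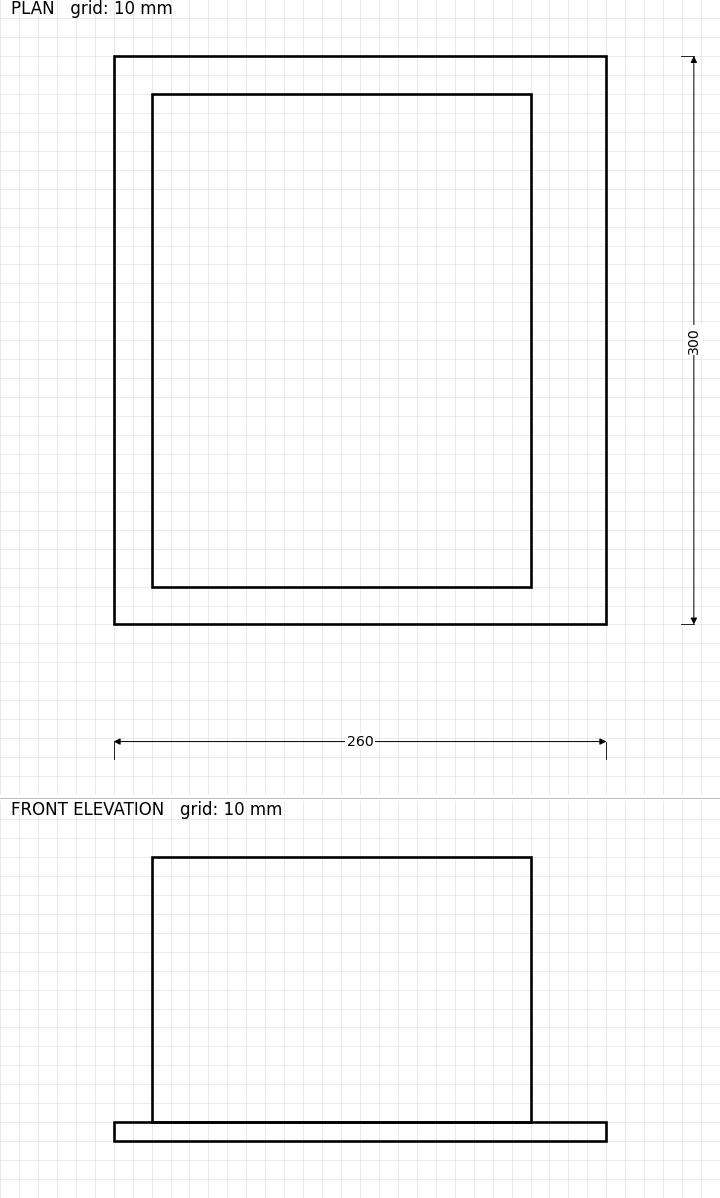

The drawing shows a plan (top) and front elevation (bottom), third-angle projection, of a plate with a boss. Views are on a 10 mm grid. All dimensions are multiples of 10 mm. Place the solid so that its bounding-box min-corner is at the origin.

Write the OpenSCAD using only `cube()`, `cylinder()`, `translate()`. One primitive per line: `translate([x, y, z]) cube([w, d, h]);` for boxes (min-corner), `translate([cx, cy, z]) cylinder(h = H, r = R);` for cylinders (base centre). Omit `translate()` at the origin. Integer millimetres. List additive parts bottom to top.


cube([260, 300, 10]);
translate([20, 20, 10]) cube([200, 260, 140]);


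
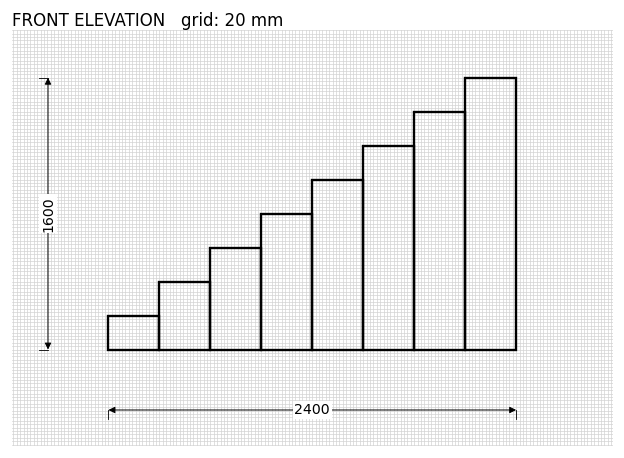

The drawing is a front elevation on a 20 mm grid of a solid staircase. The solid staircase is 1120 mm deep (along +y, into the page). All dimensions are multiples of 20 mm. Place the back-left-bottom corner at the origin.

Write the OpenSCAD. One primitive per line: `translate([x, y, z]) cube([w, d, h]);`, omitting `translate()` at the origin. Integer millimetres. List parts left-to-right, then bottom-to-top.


cube([300, 1120, 200]);
translate([300, 0, 0]) cube([300, 1120, 400]);
translate([600, 0, 0]) cube([300, 1120, 600]);
translate([900, 0, 0]) cube([300, 1120, 800]);
translate([1200, 0, 0]) cube([300, 1120, 1000]);
translate([1500, 0, 0]) cube([300, 1120, 1200]);
translate([1800, 0, 0]) cube([300, 1120, 1400]);
translate([2100, 0, 0]) cube([300, 1120, 1600]);
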